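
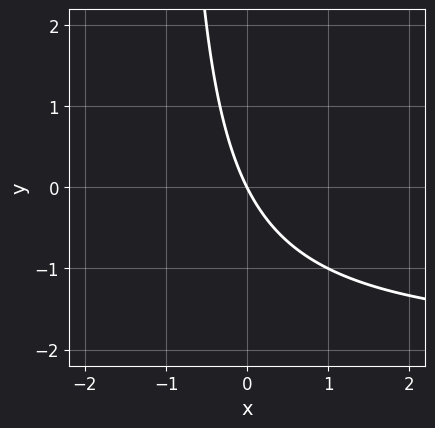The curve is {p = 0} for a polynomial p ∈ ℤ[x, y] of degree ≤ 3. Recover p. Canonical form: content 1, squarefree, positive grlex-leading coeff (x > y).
x*y + 2*x + y

deg p = 2.
Observable constraints: it crosses the x-axis at the gridline x = 0; one y-axis crossing is at y = 0.
Putting this together gives p.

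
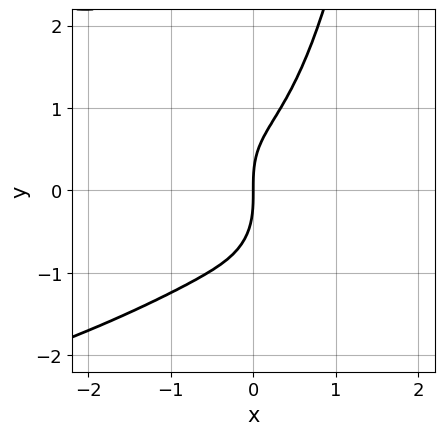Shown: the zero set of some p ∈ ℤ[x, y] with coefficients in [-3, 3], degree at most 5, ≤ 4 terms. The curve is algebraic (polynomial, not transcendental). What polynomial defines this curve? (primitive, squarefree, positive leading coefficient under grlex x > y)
2*x^2*y^2 + 3*x^3 - y^3 + 2*x

deg p = 4.
Observable constraints: it crosses the y-axis at the gridline y = 0; it meets the x-axis at x = 0 (among the integer gridlines).
The integer polynomial consistent with all of this is the stated p.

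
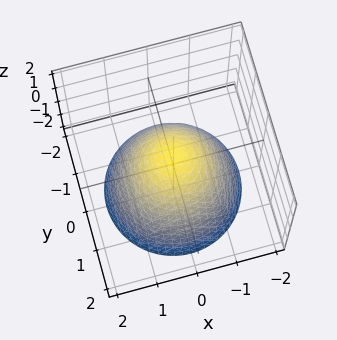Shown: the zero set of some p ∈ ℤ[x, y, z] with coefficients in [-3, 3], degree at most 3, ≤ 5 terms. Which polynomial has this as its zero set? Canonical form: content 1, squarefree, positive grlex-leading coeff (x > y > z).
3*x^2 + 3*y^2 + 3*z - 2

(a) deg p = 2.
(b) Symmetries: the surface is invariant under rotation about z: p = q(x² + y², z).
(c) From the visible intercepts: a circular section at z = 0 has radius between 0 and 1.
(d) The integer polynomial consistent with all of this is the stated p.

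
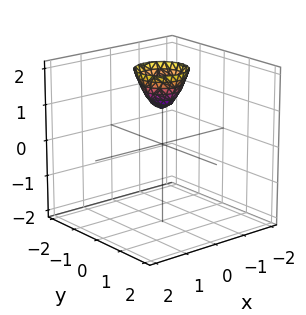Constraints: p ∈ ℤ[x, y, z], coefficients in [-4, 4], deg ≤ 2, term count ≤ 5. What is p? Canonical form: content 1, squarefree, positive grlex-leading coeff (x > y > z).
2*x^2 + 2*y^2 - z + 1

1. deg p = 2. The shape is more complex than any degree-1 surface.
2. Symmetries: rotational symmetry about the z-axis ⇒ p depends on x, y only through x² + y².
3. Observable constraints: it meets the z-axis at z = 1 (among the integer gridlines); a circular section at z = 2 has radius between 0 and 1; the surface avoids every integer x-axis point in the box.
4. Solving for integer coefficients yields p as stated.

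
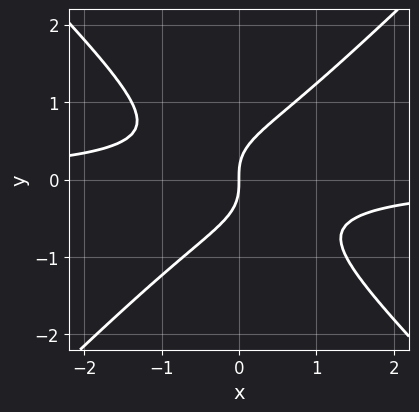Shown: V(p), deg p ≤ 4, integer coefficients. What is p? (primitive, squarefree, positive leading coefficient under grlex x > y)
3*x^2*y - 3*y^3 + 2*x

(a) deg p = 3.
(b) Observable constraints: it meets the x-axis at x = 0 (among the integer gridlines); it crosses the y-axis at the gridline y = 0.
(c) Putting this together gives p.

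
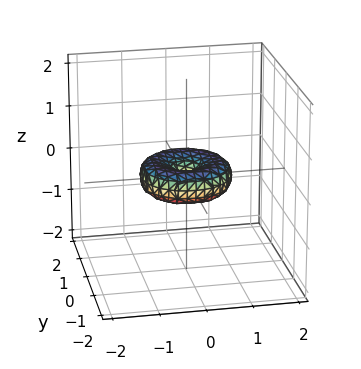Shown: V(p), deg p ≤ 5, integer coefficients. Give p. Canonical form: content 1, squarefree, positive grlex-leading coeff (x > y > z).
x^4 + 2*x^2*y^2 + y^4 - x^2 - y^2 + 2*z^2

1. The degree is 4 — no degree-3 surface has this shape.
2. Symmetries: rotational symmetry about the z-axis ⇒ p depends on x, y only through x² + y².
3. Checking where it meets the axes: among the integer gridlines, it crosses the x-axis at x ∈ {-1, 0, 1}; a circular section at z = 0 has radius exactly 1.
4. These observations pin down the coefficients. Check: (0, -1, 0) on the y-axis lies on the surface, and p(0, -1, 0) = 0. ✓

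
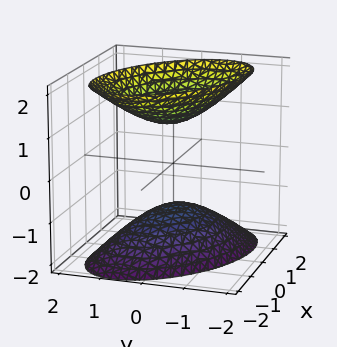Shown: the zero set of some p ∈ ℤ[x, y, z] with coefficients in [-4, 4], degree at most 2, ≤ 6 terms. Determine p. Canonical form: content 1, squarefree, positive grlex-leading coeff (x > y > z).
I count 2 distinct pieces. They look like related sheets of one shape, so recover p as a whole.
Degree: a generic line meets the surface in up to 2 points, so deg p = 2.
Against the integer gridlines: no x-intercept at any integer in the box; the z-axis gridline crossings are at z ∈ {-1, 1}; it misses every integer gridline on the y-axis.
These observations pin down the coefficients.

2*x^2 + 2*x*y + 3*y^2 - 2*z^2 + 2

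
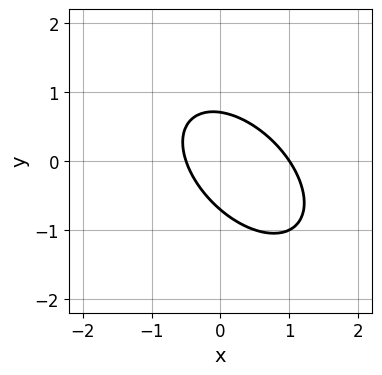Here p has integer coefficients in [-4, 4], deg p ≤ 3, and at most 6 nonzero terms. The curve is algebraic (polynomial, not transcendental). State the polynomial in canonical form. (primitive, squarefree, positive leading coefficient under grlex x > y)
First, degree: no degree-1 curve has this shape, so deg p = 2.
Then, observable constraints: one x-axis crossing is at x = 1.
Finally, fitting integer coefficients to these (and the overall shape) gives p.

2*x^2 + 2*x*y + 2*y^2 - x - 1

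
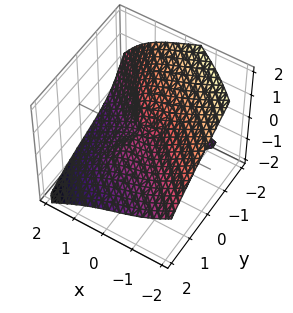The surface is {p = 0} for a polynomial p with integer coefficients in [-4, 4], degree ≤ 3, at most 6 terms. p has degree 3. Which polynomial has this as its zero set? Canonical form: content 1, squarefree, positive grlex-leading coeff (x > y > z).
First, degree: no degree-2 surface has this shape, so deg p = 3.
Then, against the integer gridlines: it meets the x-axis at x = 0 (among the integer gridlines); one z-axis crossing is at z = 0; one y-axis crossing is at y = 0.
Finally, solving for integer coefficients yields p as stated.

x^3 - 3*x*y*z + y^3 + 3*z^3 + 2*y*z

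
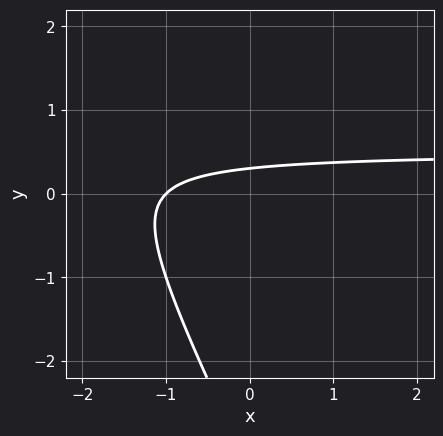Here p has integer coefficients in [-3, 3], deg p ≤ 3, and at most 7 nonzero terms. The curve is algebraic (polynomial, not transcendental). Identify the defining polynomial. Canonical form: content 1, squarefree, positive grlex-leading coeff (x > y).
2*x*y + y^2 - x + 3*y - 1

1. Degree: no degree-1 curve has this shape, so deg p = 2.
2. From the visible intercepts: one x-axis crossing is at x = -1.
3. Matching integer coefficients to the picture gives p.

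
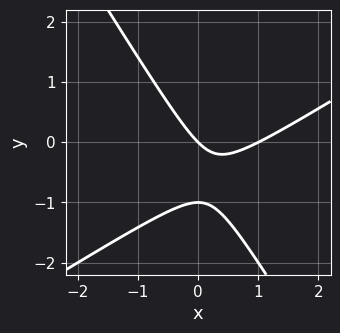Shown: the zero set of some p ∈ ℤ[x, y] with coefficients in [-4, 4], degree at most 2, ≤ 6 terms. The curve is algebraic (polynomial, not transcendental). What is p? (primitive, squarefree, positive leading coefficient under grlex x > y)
x^2 - x*y - y^2 - x - y

1. deg p = 2. The shape is more complex than any degree-1 curve.
2. Observable constraints: among the integer gridlines, it crosses the y-axis at y ∈ {-1, 0}; among the integer gridlines, it crosses the x-axis at x ∈ {0, 1}.
3. Putting this together gives p.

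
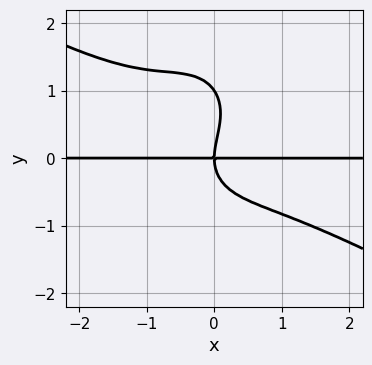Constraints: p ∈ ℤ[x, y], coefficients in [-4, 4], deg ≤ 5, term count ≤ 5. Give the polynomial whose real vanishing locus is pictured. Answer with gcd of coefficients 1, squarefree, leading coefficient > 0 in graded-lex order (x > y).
2*x^3*y + 3*x^2*y^2 + 2*y^4 - 2*y^3 + 3*x*y

(a) deg p = 4.
(b) Against the integer gridlines: the y-axis gridline crossings are at y ∈ {0, 1}; every point of the x-axis in the box is on the curve.
(c) These observations pin down the coefficients.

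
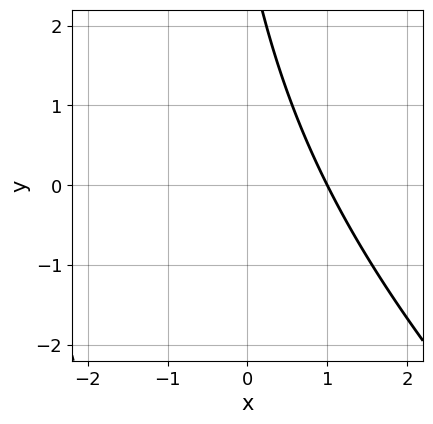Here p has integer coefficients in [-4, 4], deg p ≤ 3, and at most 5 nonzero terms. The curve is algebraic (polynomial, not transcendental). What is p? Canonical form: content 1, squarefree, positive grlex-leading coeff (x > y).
The degree is 2 — a generic line meets the curve in up to 2 points.
Reading off the gridlines: it misses every integer gridline on the y-axis; it crosses the x-axis at the gridline x = 1.
Assembling these constraints gives the stated polynomial.

x^2 + x*y + 2*x + y - 3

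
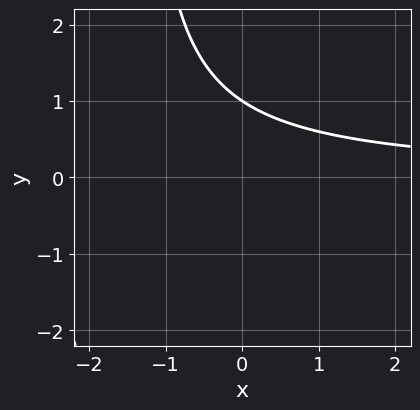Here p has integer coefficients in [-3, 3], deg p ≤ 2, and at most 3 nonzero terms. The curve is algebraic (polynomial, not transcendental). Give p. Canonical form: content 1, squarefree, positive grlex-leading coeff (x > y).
2*x*y + 3*y - 3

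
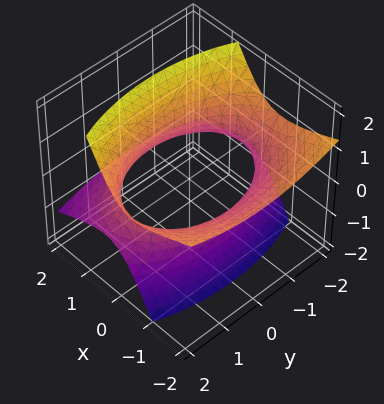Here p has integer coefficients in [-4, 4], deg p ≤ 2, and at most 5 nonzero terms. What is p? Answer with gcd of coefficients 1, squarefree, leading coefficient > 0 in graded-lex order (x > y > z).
(a) The degree is 2 — a generic line meets the surface in up to 2 points.
(b) Against the integer gridlines: it misses every integer gridline on the z-axis.
(c) Together with the visible shape, these determine p as stated.

2*x^2 + 3*x*z + y^2 - 2*z^2 - 3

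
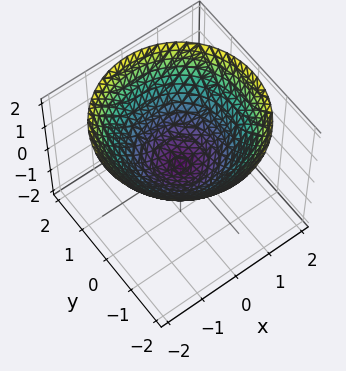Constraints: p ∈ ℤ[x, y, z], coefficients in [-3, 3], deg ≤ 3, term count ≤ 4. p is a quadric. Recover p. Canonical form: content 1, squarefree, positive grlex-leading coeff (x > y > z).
x^2 + y^2 - 2*z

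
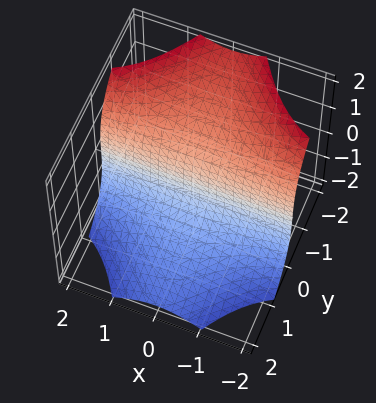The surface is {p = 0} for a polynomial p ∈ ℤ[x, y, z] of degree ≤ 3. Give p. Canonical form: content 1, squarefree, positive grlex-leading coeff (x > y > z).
2*x^2*y + z^3 + 3*y

First, deg p = 3. A generic line meets the surface in up to 3 points.
Then, checking where it meets the axes: one y-axis crossing is at y = 0; every point of the x-axis in the box is on the surface; it meets the z-axis at z = 0 (among the integer gridlines).
Finally, matching integer coefficients to the picture gives p.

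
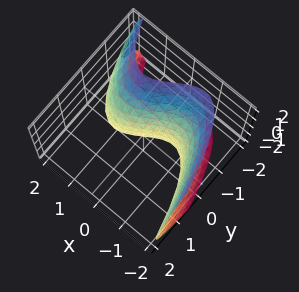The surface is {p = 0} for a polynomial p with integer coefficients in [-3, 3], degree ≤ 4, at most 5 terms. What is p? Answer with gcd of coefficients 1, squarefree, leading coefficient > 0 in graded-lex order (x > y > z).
x^3 + z^2 - 2*x + 3*y

(a) The degree is 3 — the shape is more complex than any degree-2 surface.
(b) From the visible intercepts: it crosses the y-axis at the gridline y = 0; it crosses the z-axis at the gridline z = 0; it crosses the x-axis at the gridline x = 0.
(c) Putting this together gives p.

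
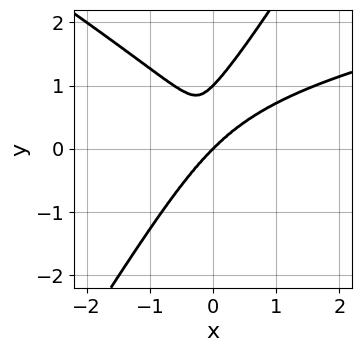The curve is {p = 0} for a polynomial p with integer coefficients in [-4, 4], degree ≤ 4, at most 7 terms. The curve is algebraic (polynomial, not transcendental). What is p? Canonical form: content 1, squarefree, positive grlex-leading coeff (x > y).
x^2*y^2 + x*y^3 - y^4 - x^3 + y^3

Degree: a generic line meets the curve in up to 4 points, so deg p = 4.
Against the integer gridlines: among the integer gridlines, it crosses the y-axis at y ∈ {0, 1}; one x-axis crossing is at x = 0.
Putting this together gives p.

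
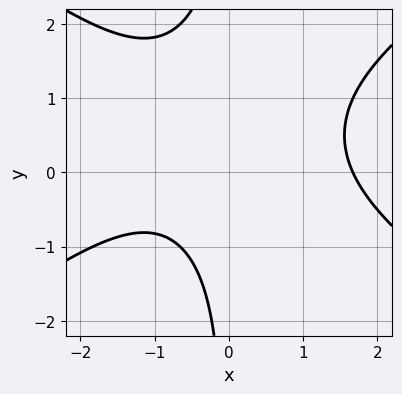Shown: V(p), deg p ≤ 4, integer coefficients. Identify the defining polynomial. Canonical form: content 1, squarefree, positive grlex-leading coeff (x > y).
x^3 - 2*x*y^2 + 2*x*y - x - 3

The degree is 3 — the shape is more complex than any degree-2 curve.
Against the integer gridlines: no y-intercept at any integer in the box.
Putting this together gives p.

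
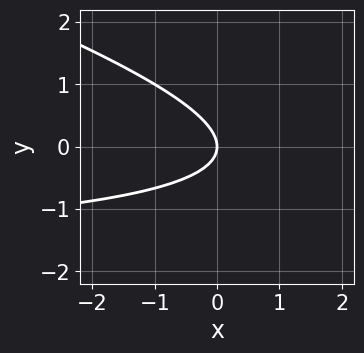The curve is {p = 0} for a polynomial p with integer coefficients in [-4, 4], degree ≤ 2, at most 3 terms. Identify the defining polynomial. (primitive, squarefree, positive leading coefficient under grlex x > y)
(a) The degree is 2 — no degree-1 curve has this shape.
(b) Against the integer gridlines: it meets the x-axis at x = 0 (among the integer gridlines); it meets the y-axis at y = 0 (among the integer gridlines).
(c) The integer polynomial consistent with all of this is the stated p.

x*y + 3*y^2 + 2*x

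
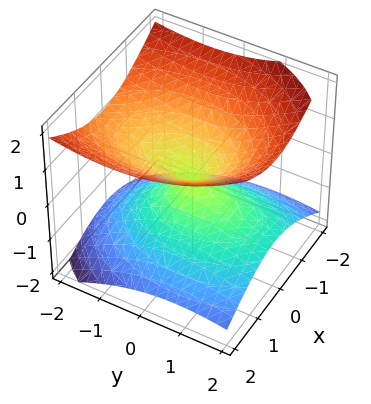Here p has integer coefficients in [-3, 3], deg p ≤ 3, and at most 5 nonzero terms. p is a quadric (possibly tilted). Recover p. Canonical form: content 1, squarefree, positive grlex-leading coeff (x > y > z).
The picture has 2 separate pieces. Treating them together as one polynomial.
The degree is 2 — the shape is more complex than any degree-1 surface.
Observable constraints: one z-axis crossing is at z = 0; it meets the y-axis at y = 0 (among the integer gridlines).
Together with the visible shape, these determine p as stated.

2*x^2 + y^2 + y*z - 3*z^2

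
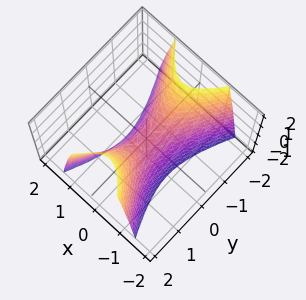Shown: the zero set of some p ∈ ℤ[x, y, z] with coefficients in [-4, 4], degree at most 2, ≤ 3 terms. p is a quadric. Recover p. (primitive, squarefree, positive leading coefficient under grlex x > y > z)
First, deg p = 2. A hyperbolic paraboloid; a quadric.
Next, symmetries: mirror symmetry y ↦ −y ⇒ only even powers of y; it's symmetric under x → −x, forcing even powers of x.
Next, reading off the gridlines: one z-axis crossing is at z = 0; it crosses the x-axis at the gridline x = 0; it crosses the y-axis at the gridline y = 0.
Finally, the integer polynomial consistent with all of this is the stated p.

3*x^2 - y^2 + z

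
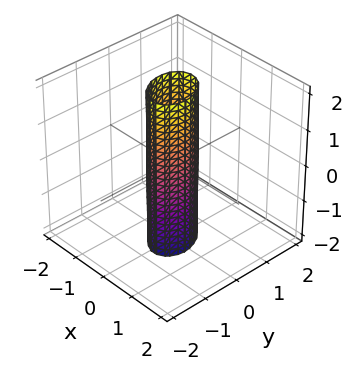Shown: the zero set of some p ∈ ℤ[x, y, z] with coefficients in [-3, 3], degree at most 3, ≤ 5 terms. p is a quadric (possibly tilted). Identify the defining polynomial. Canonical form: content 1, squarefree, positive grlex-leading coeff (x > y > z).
Degree: a generic line meets the surface in up to 2 points, so deg p = 2.
From the axis intercepts and sections: the surface avoids every integer z-axis point in the box.
Assembling these constraints gives the stated polynomial.

3*x^2 + x*y + 2*y^2 - 1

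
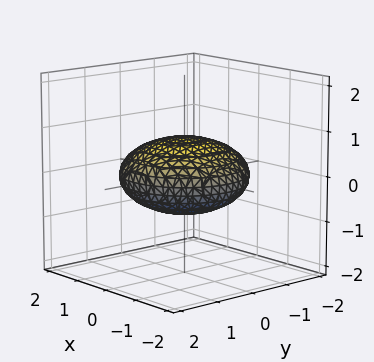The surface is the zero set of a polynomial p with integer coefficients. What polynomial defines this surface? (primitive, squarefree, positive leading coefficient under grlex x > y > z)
Degree: a generic line meets the surface in up to 2 points, so deg p = 2.
Symmetries: the z-axis is an axis of rotation, so x and y enter only as x² + y².
From the visible intercepts: a circular section at z = 0 has radius between 1 and 2.
Putting this together gives p.

x^2 + y^2 + 3*z^2 - 2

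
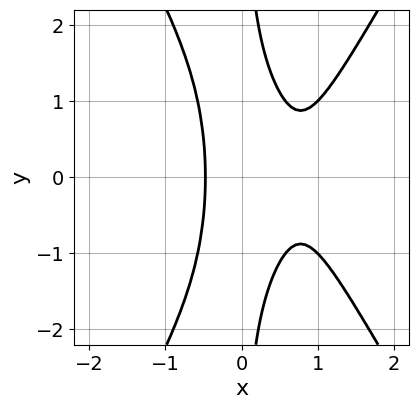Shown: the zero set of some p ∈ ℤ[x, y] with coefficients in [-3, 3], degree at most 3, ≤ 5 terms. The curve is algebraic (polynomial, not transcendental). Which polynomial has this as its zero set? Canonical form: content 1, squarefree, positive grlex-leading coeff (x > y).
3*x^3 - x*y^2 - 3*x^2 + 1

deg p = 3. The shape is more complex than any degree-2 curve.
Symmetries: the y ↦ −y reflection is a symmetry, so y appears only in even powers.
Observable constraints: the curve avoids every integer y-axis point in the box.
Matching integer coefficients to the picture gives p.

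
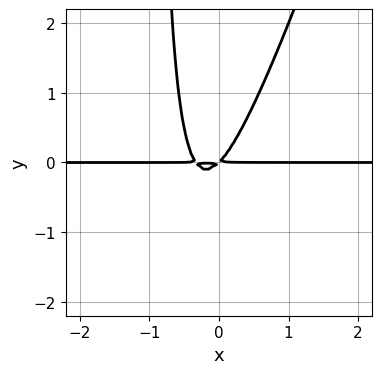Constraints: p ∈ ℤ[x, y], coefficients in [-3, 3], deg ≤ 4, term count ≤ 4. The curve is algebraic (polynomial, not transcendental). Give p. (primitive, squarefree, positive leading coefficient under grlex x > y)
1. deg p = 3.
2. Against the integer gridlines: every point of the x-axis in the box is on the curve.
3. Assembling these constraints gives the stated polynomial.

3*x^2*y - x*y^2 + x*y - y^2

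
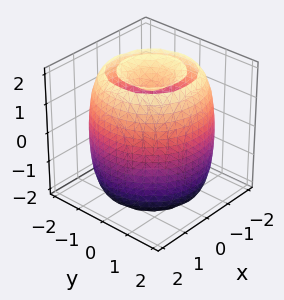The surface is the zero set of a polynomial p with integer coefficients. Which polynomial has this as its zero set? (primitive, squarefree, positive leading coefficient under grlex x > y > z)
x^4 + 2*x^2*y^2 + y^4 - 3*x^2 - 3*y^2 + z^2 - 2

First, I count 2 distinct pieces. They look like related sheets of one shape, so recover p as a whole.
Then, deg p = 4. A generic line meets the surface in up to 4 points.
Next, symmetries: rotational symmetry about the z-axis ⇒ p depends on x, y only through x² + y².
Next, checking where it meets the axes: a circular section at z = 0 has radius between 1 and 2.
Finally, together with the visible shape, these determine p as stated.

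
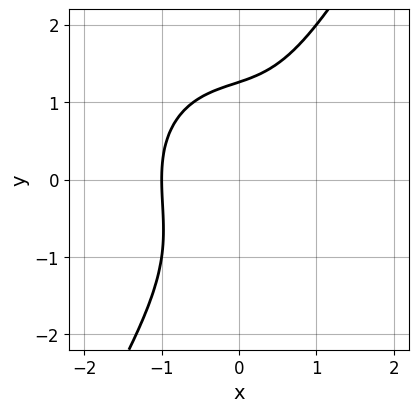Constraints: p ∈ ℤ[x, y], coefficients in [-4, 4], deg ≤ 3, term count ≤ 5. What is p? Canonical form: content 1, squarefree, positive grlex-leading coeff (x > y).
1. deg p = 3. No degree-2 curve has this shape.
2. From the visible intercepts: it crosses the x-axis at the gridline x = -1.
3. Assembling these constraints gives the stated polynomial.

2*x^3 + x*y^2 - y^3 + 2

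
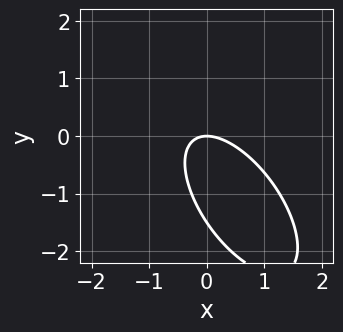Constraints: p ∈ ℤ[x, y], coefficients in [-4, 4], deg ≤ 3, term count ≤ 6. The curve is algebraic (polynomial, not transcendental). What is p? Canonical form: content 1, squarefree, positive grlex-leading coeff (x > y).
First, the degree is 2 — no degree-1 curve has this shape.
Then, from the visible intercepts: it meets the y-axis at y = 0 (among the integer gridlines); it crosses the x-axis at the gridline x = 0.
Finally, solving for integer coefficients yields p as stated.

3*x^2 + 3*x*y + 2*y^2 + 3*y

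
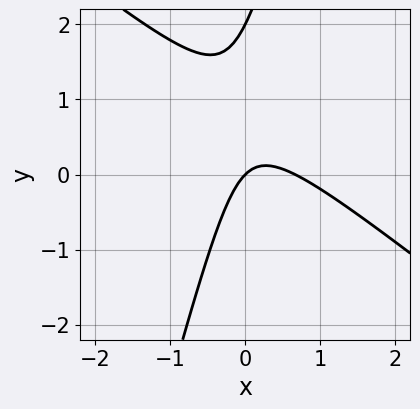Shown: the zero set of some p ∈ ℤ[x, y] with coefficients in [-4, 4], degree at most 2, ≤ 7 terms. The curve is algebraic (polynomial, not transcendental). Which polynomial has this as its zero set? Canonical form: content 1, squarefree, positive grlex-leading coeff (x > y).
3*x^2 + 3*x*y - y^2 - 2*x + 2*y

1. deg p = 2. No degree-1 curve has this shape.
2. From the visible intercepts: it crosses the x-axis at the gridline x = 0; among the integer gridlines, it crosses the y-axis at y ∈ {0, 2}.
3. These observations pin down the coefficients.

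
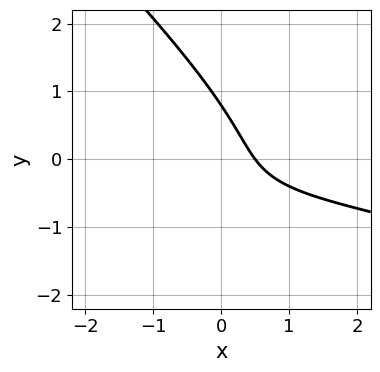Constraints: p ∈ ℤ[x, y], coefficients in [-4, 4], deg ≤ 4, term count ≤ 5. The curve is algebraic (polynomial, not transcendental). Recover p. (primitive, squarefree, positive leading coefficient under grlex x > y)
2*x*y^2 + 2*y^3 + 3*x*y + 2*x - 1

1. deg p = 3. The shape is more complex than any degree-2 curve.
2. Putting this together gives p.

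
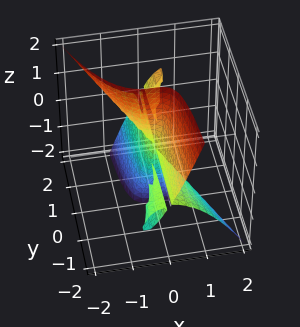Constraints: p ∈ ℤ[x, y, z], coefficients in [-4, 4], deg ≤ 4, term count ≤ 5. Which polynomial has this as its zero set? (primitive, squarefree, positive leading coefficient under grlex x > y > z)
3*x^3 - 2*x*y*z + y*z^2

First, there are 3 components. They look like related sheets of one shape, so recover p as a whole.
Next, the degree is 3 — the shape is more complex than any degree-2 surface.
Next, against the integer gridlines: one x-axis crossing is at x = 0; every point of the y-axis in the box is on the surface; every point of the z-axis in the box is on the surface.
Finally, the integer polynomial consistent with all of this is the stated p.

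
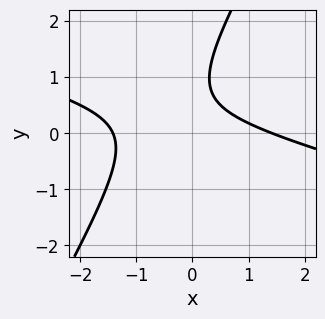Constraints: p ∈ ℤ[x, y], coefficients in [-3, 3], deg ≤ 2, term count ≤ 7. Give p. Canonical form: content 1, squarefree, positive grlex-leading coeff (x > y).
x^2 + 3*x*y - 2*y^2 + 3*y - 2

(a) Degree: no degree-1 curve has this shape, so deg p = 2.
(b) Against the integer gridlines: the curve avoids every integer y-axis point in the box.
(c) The integer polynomial consistent with all of this is the stated p.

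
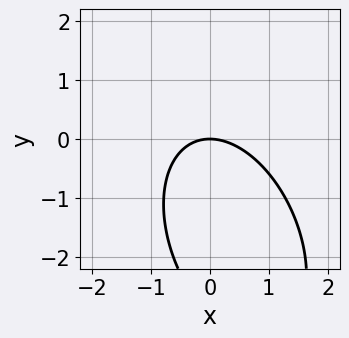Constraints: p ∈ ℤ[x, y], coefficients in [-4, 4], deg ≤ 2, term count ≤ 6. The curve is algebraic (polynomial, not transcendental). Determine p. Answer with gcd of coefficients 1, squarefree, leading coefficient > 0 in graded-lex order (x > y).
2*x^2 + x*y + y^2 + 3*y

1. deg p = 2.
2. Checking where it meets the axes: one y-axis crossing is at y = 0; it crosses the x-axis at the gridline x = 0.
3. Solving for integer coefficients yields p as stated.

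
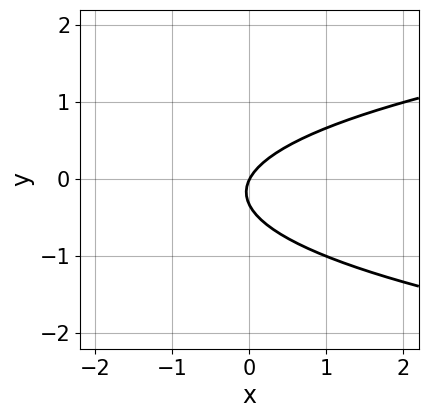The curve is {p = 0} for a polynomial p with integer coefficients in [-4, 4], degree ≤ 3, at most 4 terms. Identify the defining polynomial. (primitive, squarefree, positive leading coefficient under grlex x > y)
Degree: the shape is more complex than any degree-1 curve, so deg p = 2.
Against the integer gridlines: it meets the x-axis at x = 0 (among the integer gridlines); it crosses the y-axis at the gridline y = 0.
Assembling these constraints gives the stated polynomial.

3*y^2 - 2*x + y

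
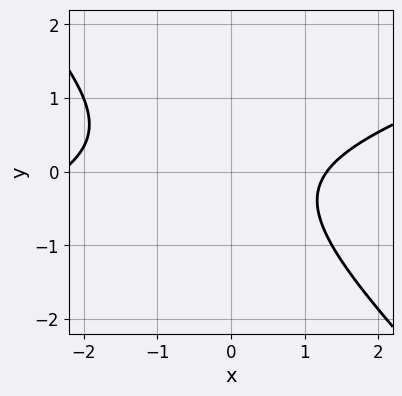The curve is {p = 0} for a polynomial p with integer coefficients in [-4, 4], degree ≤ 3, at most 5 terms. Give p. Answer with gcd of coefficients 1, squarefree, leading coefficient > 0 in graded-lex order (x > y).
x^2 - 2*x*y - 3*y^2 + x - 3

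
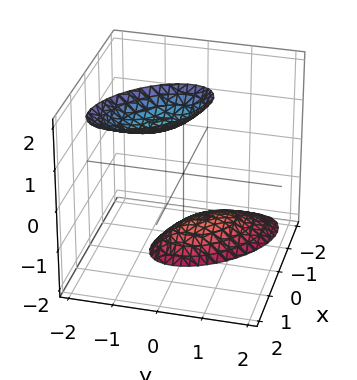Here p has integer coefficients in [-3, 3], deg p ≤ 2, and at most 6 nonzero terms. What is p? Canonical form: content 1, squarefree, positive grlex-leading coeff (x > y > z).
3*x^2 + 3*x*y - 2*x*z + 3*y^2 - z^2 + 3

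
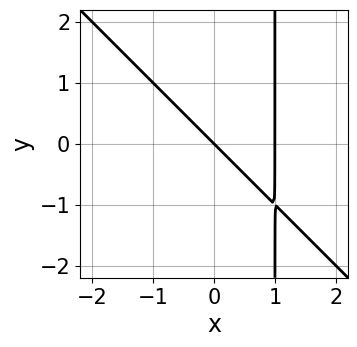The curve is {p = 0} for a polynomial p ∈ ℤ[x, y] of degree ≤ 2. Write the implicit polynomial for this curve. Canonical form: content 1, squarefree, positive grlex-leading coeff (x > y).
x^2 + x*y - x - y

1. The degree is 2 — no degree-1 curve has this shape.
2. Against the integer gridlines: it crosses the y-axis at the gridline y = 0; among the integer gridlines, it crosses the x-axis at x ∈ {0, 1}.
3. Putting this together gives p.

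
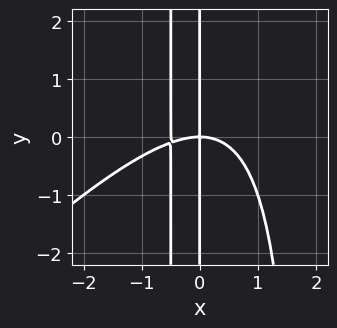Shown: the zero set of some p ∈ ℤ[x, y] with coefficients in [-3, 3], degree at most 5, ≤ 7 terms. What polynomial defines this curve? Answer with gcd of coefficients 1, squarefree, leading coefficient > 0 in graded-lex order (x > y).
2*x^4 - 2*x^3*y + x^3 + 3*x^2*y + 2*x*y

deg p = 4. A generic line meets the curve in up to 4 points.
Observable constraints: every point of the y-axis in the box is on the curve; one x-axis crossing is at x = 0.
Fitting integer coefficients to these (and the overall shape) gives p.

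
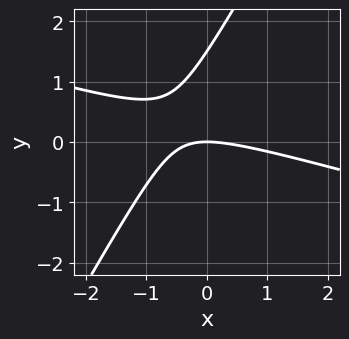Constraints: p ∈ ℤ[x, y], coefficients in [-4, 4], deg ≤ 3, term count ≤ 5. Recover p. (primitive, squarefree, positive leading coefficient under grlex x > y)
x^2 + 3*x*y - 2*y^2 + 3*y

First, the degree is 2 — no degree-1 curve has this shape.
Then, checking where it meets the axes: one x-axis crossing is at x = 0; one y-axis crossing is at y = 0.
Finally, matching integer coefficients to the picture gives p.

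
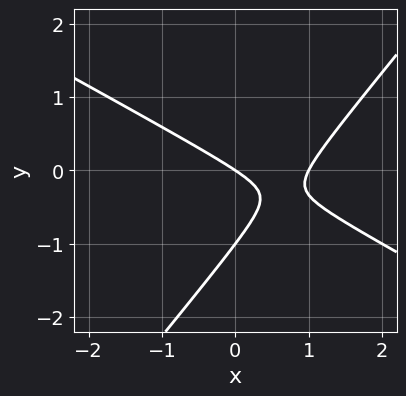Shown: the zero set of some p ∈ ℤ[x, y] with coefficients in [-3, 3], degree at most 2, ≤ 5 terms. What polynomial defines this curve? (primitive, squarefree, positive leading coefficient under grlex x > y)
2*x^2 + 2*x*y - 3*y^2 - 2*x - 3*y

First, degree: the shape is more complex than any degree-1 curve, so deg p = 2.
Then, from the visible intercepts: the x-axis gridline crossings are at x ∈ {0, 1}; the y-axis gridline crossings are at y ∈ {-1, 0}.
Finally, fitting integer coefficients to these (and the overall shape) gives p.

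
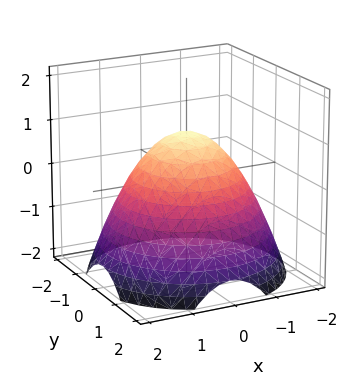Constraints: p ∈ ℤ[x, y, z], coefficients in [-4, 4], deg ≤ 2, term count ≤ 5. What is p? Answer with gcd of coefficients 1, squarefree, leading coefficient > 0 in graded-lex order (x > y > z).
First, deg p = 2.
Then, symmetries: every cross-section ⟂ z is a circle, so x, y appear only via x² + y².
Then, checking where it meets the axes: one z-axis crossing is at z = 1; a circular section at z = -1 has radius between 1 and 2.
Finally, putting this together gives p.

2*x^2 + 2*y^2 + 3*z - 3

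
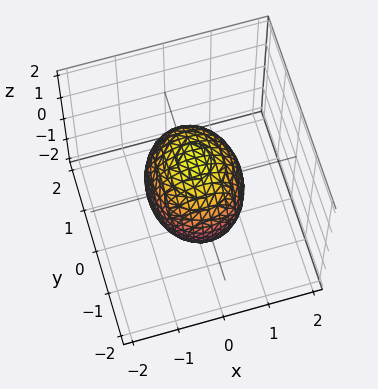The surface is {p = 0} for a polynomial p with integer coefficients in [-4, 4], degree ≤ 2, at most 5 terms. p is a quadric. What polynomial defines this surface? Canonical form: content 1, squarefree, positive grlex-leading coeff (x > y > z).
First, degree: a closed, bounded, convex surface; a quadric, so deg p = 2.
Next, symmetries: it's symmetric under y → −y, forcing even powers of y; mirror symmetry x ↦ −x ⇒ only even powers of x; the z ↦ −z reflection is a symmetry, so z appears only in even powers.
Then, from the axis intercepts and sections: the x-axis gridline crossings are at x ∈ {-1, 1}.
Finally, assembling these constraints gives the stated polynomial.

3*x^2 + 2*y^2 + 2*z^2 - 3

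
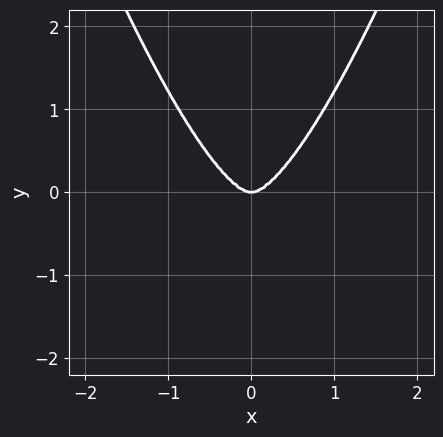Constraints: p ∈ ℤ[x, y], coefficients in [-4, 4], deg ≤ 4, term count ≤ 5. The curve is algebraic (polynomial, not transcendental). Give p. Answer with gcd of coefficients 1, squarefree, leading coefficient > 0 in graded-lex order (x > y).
(a) Degree: no degree-3 curve has this shape, so deg p = 4.
(b) Symmetries: the x ↦ −x reflection is a symmetry, so x appears only in even powers.
(c) Observable constraints: it crosses the x-axis at the gridline x = 0; one y-axis crossing is at y = 0.
(d) Fitting integer coefficients to these (and the overall shape) gives p.

3*x^4 - x^2*y - y^3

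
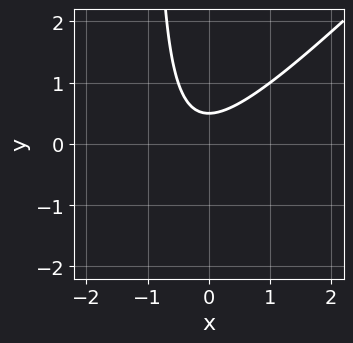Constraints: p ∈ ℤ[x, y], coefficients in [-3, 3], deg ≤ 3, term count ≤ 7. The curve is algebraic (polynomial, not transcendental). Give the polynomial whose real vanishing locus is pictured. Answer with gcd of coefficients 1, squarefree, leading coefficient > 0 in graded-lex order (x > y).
The degree is 2 — no degree-1 curve has this shape.
Checking where it meets the axes: it misses every integer gridline on the x-axis.
Matching integer coefficients to the picture gives p.

2*x^2 - 2*x*y + x - 2*y + 1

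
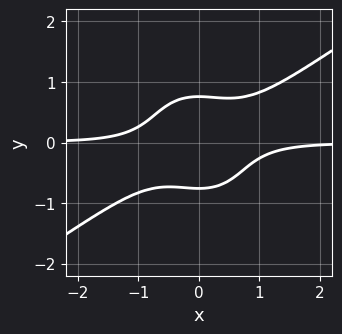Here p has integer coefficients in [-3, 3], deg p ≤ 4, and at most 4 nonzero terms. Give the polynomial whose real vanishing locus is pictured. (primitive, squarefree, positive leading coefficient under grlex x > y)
The degree is 4 — the shape is more complex than any degree-3 curve.
Checking where it meets the axes: the curve avoids every integer x-axis point in the box.
The integer polynomial consistent with all of this is the stated p.

3*x^3*y - 3*x^2*y^2 - 3*y^4 + 1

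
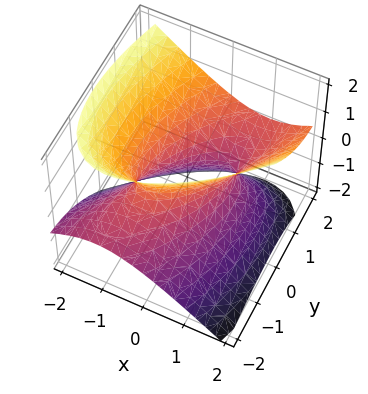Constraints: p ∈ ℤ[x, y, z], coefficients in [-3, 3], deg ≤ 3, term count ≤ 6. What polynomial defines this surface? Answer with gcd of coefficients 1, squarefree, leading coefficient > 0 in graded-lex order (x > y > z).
2*x^2 - 2*x*y + y^2 - 2*y*z - 2*z^2 - 1

deg p = 2. The shape is more complex than any degree-1 surface.
From the visible intercepts: the y-axis gridline crossings are at y ∈ {-1, 1}; it misses every integer gridline on the z-axis.
These observations pin down the coefficients.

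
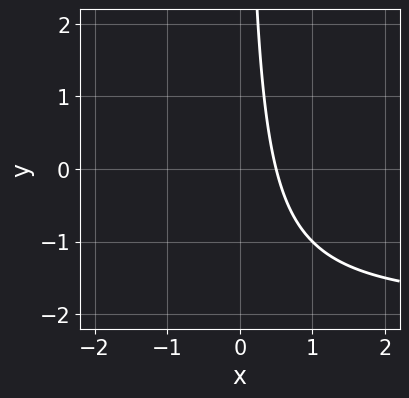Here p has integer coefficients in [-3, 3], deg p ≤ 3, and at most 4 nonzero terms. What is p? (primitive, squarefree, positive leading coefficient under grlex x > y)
x*y + 2*x - 1

(a) Degree: a generic line meets the curve in up to 2 points, so deg p = 2.
(b) Checking where it meets the axes: it misses every integer gridline on the y-axis.
(c) These observations pin down the coefficients.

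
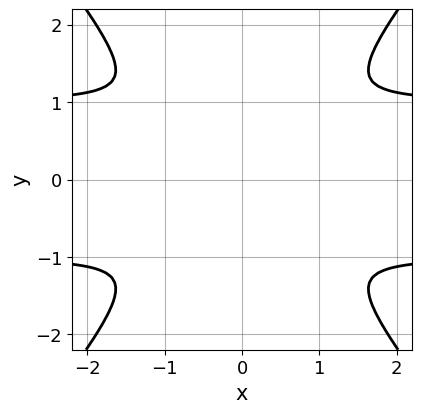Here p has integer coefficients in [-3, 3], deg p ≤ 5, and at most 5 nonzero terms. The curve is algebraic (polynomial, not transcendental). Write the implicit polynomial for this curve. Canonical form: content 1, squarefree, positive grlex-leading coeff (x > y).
3*x^2*y^2 - 2*y^4 - 3*x^2

1. Degree: the shape is more complex than any degree-3 curve, so deg p = 4.
2. Symmetries: mirror symmetry x ↦ −x ⇒ only even powers of x; it's symmetric under y → −y, forcing even powers of y.
3. The integer polynomial consistent with all of this is the stated p.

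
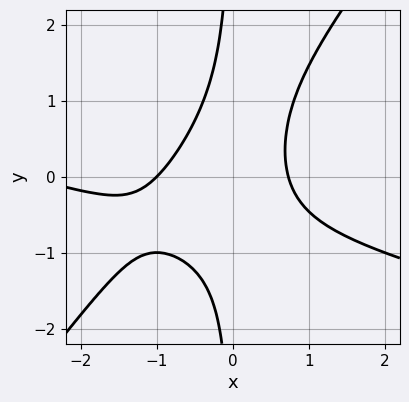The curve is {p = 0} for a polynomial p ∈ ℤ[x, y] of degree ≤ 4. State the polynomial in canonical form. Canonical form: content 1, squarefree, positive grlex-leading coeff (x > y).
x^3 + 3*x^2*y - 3*x*y^2 + 3*x^2 - 2

(a) deg p = 3.
(b) Observable constraints: the curve avoids every integer y-axis point in the box; one x-axis crossing is at x = -1.
(c) Putting this together gives p.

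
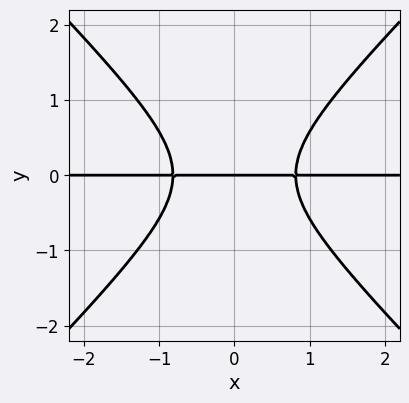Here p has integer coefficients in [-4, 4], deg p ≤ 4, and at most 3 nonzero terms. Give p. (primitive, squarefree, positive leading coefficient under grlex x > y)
1. deg p = 3.
2. Symmetries: it's symmetric under x → −x, forcing even powers of x.
3. From the axis intercepts and sections: every point of the x-axis in the box is on the curve; it crosses the y-axis at the gridline y = 0.
4. Assembling these constraints gives the stated polynomial.

3*x^2*y - 3*y^3 - 2*y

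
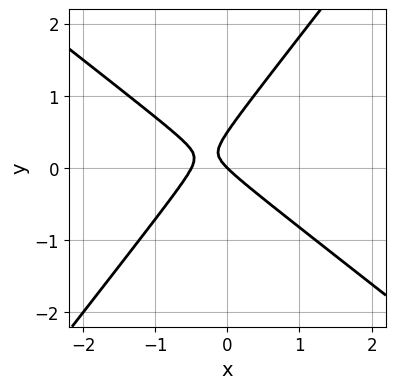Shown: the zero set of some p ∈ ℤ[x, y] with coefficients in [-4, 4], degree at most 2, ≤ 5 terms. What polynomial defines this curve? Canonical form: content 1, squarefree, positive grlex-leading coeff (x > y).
2*x^2 + x*y - 2*y^2 + x + y

(a) deg p = 2. The shape is more complex than any degree-1 curve.
(b) Against the integer gridlines: it crosses the y-axis at the gridline y = 0; it meets the x-axis at x = 0 (among the integer gridlines).
(c) Matching integer coefficients to the picture gives p.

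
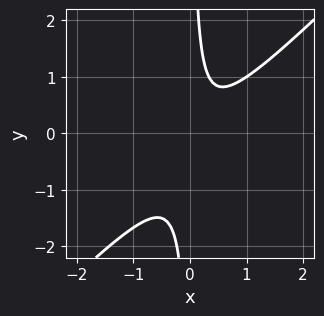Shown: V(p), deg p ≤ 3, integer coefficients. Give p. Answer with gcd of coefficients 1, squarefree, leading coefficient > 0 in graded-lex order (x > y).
3*x^2 - 3*x*y - x + 1

The degree is 2 — no degree-1 curve has this shape.
From the axis intercepts and sections: no x-intercept at any integer in the box; the curve avoids every integer y-axis point in the box.
Solving for integer coefficients yields p as stated.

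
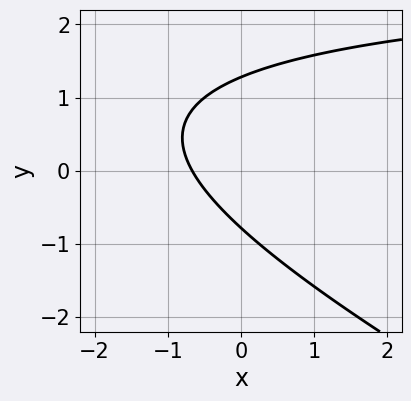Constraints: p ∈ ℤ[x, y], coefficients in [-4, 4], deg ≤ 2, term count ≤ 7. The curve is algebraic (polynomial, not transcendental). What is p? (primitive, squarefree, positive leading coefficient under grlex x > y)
First, the degree is 2 — the shape is more complex than any degree-1 curve.
Finally, solving for integer coefficients yields p as stated.

x*y + 2*y^2 - 3*x - y - 2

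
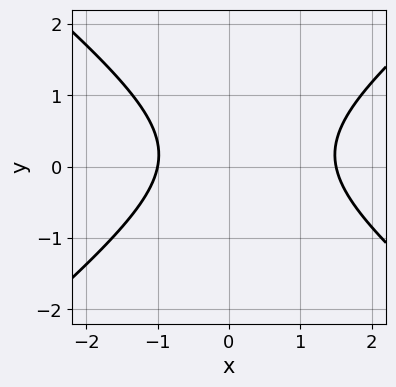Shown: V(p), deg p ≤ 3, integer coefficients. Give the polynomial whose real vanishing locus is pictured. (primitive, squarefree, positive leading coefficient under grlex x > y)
2*x^2 - 3*y^2 - x + y - 3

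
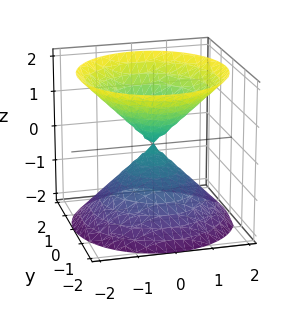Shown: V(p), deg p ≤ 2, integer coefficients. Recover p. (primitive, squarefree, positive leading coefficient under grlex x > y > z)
x^2 + y^2 - z^2

First, there are 2 components. They look like related sheets of one shape, so recover p as a whole.
Next, deg p = 2. Two nappes meeting at a single point; a quadric.
Next, symmetries: the z ↦ −z reflection is a symmetry, so z appears only in even powers; rotational symmetry about the z-axis ⇒ p depends on x, y only through x² + y².
Then, checking where it meets the axes: it crosses the y-axis at the gridline y = 0; one z-axis crossing is at z = 0.
Finally, these observations pin down the coefficients.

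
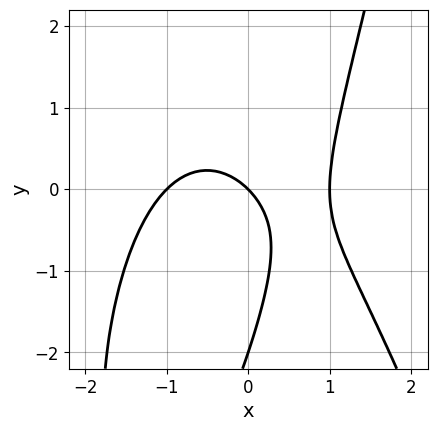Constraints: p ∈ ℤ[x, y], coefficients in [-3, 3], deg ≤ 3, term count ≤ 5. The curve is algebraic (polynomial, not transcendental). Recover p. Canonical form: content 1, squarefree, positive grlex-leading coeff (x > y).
2*x^3 + 2*x*y - y^2 - 2*x - 2*y

(a) deg p = 3.
(b) From the visible intercepts: among the integer gridlines, it crosses the y-axis at y ∈ {-2, 0}; among the integer gridlines, it crosses the x-axis at x ∈ {-1, 0, 1}.
(c) The integer polynomial consistent with all of this is the stated p.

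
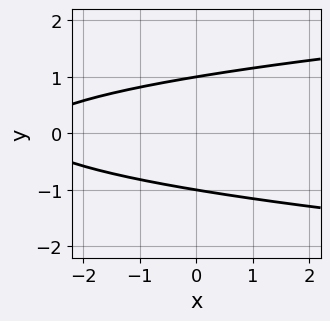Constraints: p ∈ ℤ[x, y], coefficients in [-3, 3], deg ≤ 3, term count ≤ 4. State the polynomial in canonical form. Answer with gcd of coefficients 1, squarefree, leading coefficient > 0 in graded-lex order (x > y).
3*y^2 - x - 3

1. Degree: the shape is more complex than any degree-1 curve, so deg p = 2.
2. Symmetries: it's symmetric under y → −y, forcing even powers of y.
3. Reading off the gridlines: among the integer gridlines, it crosses the y-axis at y ∈ {-1, 1}; the curve avoids every integer x-axis point in the box.
4. Together with the visible shape, these determine p as stated.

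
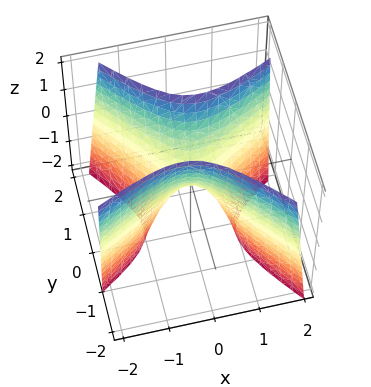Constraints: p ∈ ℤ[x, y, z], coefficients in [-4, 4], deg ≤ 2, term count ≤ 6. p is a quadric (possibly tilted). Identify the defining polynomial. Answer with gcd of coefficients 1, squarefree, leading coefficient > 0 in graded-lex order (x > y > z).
2*x^2 - 2*x*y - 3*y^2 + z

1. Degree: the shape is more complex than any degree-1 surface, so deg p = 2.
2. Observable constraints: it meets the z-axis at z = 0 (among the integer gridlines); it crosses the x-axis at the gridline x = 0; it crosses the y-axis at the gridline y = 0.
3. These observations pin down the coefficients.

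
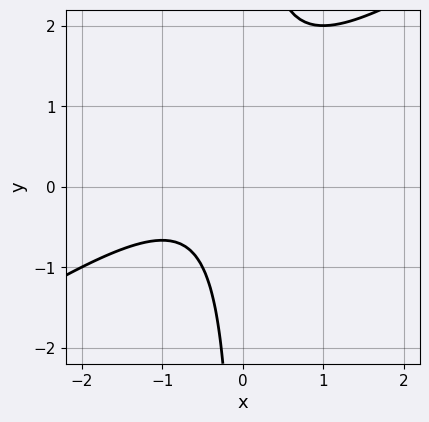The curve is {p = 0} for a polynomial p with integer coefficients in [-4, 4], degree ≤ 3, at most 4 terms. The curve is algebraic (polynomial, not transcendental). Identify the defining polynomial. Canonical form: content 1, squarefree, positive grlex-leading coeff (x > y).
The degree is 2 — a generic line meets the curve in up to 2 points.
From the axis intercepts and sections: it misses every integer gridline on the y-axis; the curve avoids every integer x-axis point in the box.
Fitting integer coefficients to these (and the overall shape) gives p.

2*x^2 - 3*x*y + 2*x + 2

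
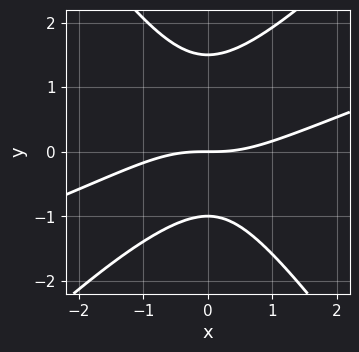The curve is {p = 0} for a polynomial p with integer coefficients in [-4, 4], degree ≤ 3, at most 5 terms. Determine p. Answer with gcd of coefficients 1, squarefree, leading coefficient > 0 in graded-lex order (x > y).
First, the degree is 3 — a generic line meets the curve in up to 3 points.
Then, against the integer gridlines: the y-axis gridline crossings are at y ∈ {-1, 0}; one x-axis crossing is at x = 0.
Finally, matching integer coefficients to the picture gives p.

x^3 - 3*x^2*y + 2*y^3 - y^2 - 3*y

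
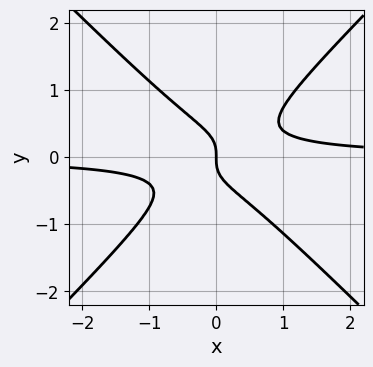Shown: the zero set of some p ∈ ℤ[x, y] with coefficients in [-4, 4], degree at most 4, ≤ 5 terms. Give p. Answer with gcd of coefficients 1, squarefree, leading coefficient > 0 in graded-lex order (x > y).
Degree: a generic line meets the curve in up to 3 points, so deg p = 3.
Reading off the gridlines: it crosses the y-axis at the gridline y = 0; it meets the x-axis at x = 0 (among the integer gridlines).
These observations pin down the coefficients.

3*x^2*y - 3*y^3 - x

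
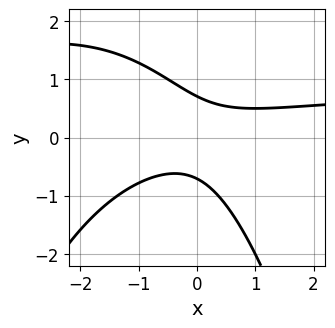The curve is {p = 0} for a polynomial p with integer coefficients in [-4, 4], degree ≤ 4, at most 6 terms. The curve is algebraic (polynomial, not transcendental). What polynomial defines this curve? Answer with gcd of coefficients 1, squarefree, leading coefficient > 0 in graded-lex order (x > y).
Degree: no degree-2 curve has this shape, so deg p = 3.
Checking where it meets the axes: it misses every integer gridline on the x-axis.
Together with the visible shape, these determine p as stated.

x^2*y - x^2 + 2*x*y + 2*y^2 - 1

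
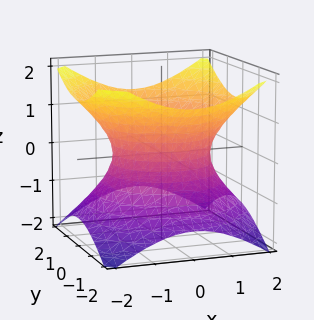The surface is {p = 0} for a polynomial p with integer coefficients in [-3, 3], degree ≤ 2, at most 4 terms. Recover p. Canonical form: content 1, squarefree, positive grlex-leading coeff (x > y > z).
Degree: a generic line meets the surface in up to 2 points, so deg p = 2.
Symmetries: rotational symmetry about the z-axis ⇒ p depends on x, y only through x² + y².
Checking where it meets the axes: a circular section at z = -1 has radius between 1 and 2; no z-intercept at any integer in the box.
Matching integer coefficients to the picture gives p.

2*x^2 + 2*y^2 - 3*z^2 - 3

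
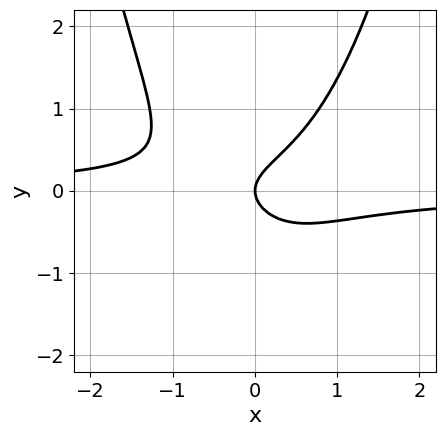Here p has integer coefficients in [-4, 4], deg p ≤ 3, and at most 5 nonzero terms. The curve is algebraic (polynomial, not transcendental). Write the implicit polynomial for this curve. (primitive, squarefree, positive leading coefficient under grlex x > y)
2*x^2*y - 2*y^2 + x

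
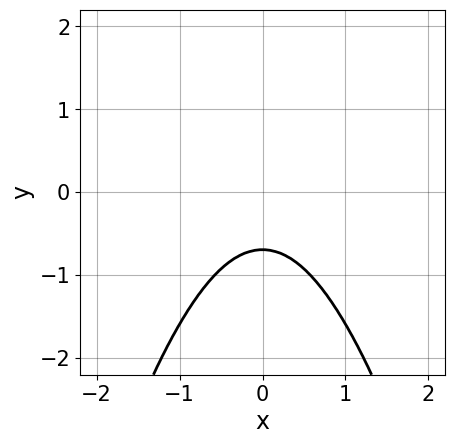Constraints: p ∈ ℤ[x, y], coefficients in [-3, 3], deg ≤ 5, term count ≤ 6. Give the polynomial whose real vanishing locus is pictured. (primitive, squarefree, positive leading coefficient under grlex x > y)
3*x^4 + 2*x^2*y^2 + 3*y^3 + 3*x^2 + 1

First, deg p = 4.
Next, symmetries: mirror symmetry x ↦ −x ⇒ only even powers of x.
Then, from the axis intercepts and sections: it misses every integer gridline on the x-axis.
Finally, fitting integer coefficients to these (and the overall shape) gives p.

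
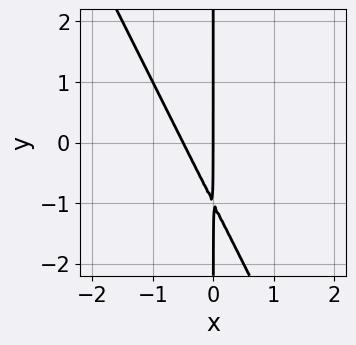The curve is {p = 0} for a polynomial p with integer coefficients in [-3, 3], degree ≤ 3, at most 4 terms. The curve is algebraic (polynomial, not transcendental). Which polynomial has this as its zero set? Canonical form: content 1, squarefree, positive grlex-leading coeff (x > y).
First, degree: the shape is more complex than any degree-1 curve, so deg p = 2.
Then, against the integer gridlines: it crosses the x-axis at the gridline x = 0; the visible y-axis segment lies entirely on the curve.
Finally, putting this together gives p.

2*x^2 + x*y + x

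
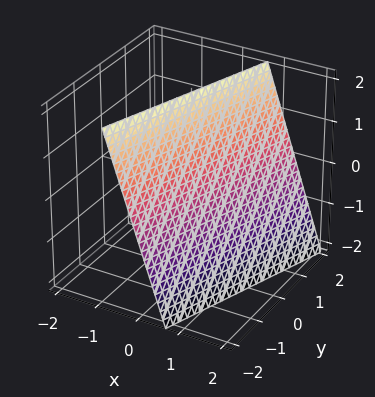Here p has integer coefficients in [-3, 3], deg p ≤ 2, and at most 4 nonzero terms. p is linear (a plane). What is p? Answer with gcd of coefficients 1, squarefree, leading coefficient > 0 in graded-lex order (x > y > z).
3*x - y + z - 2

The degree is 1 — every cross-section is a straight line — this is a plane.
Checking where it meets the axes: one y-axis crossing is at y = -2; it crosses the z-axis at the gridline z = 2.
Matching integer coefficients to the picture gives p.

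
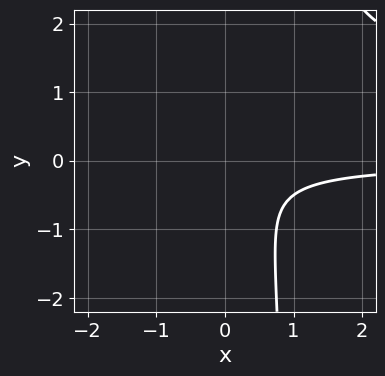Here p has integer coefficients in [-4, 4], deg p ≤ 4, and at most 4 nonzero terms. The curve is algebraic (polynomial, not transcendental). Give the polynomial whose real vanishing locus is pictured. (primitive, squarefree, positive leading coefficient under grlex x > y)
Degree: a generic line meets the curve in up to 3 points, so deg p = 3.
From the axis intercepts and sections: it misses every integer gridline on the x-axis; the curve avoids every integer y-axis point in the box.
The integer polynomial consistent with all of this is the stated p.

2*x*y^2 - 2*x*y - 2*y^2 - 1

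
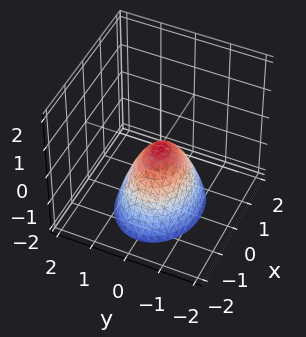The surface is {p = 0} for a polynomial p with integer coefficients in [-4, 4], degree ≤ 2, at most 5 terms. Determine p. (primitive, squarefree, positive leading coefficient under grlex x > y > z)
2*x^2 + 3*y^2 + 2*z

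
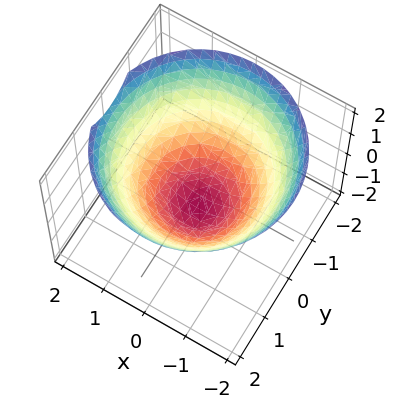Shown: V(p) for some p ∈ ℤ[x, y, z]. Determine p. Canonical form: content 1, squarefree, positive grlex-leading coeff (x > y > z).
Degree: the shape is more complex than any degree-1 surface, so deg p = 2.
Symmetry: the surface is invariant under rotation about z: p = q(x² + y², z).
Checking where it meets the axes: it crosses the z-axis at the gridline z = -1; a circular section at z = 0 has radius between 1 and 2.
Assembling these constraints gives the stated polynomial.

2*x^2 + 2*y^2 - 3*z - 3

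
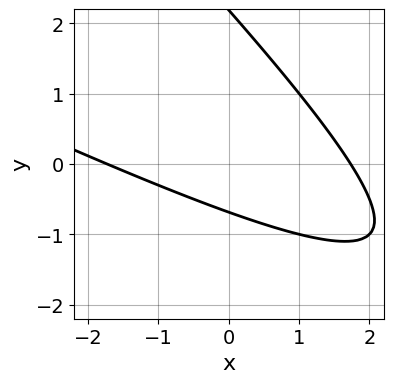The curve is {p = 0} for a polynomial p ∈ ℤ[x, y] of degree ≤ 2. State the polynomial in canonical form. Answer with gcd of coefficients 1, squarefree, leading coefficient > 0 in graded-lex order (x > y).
Degree: a generic line meets the curve in up to 2 points, so deg p = 2.
Matching integer coefficients to the picture gives p.

x^2 + 3*x*y + 2*y^2 - 3*y - 3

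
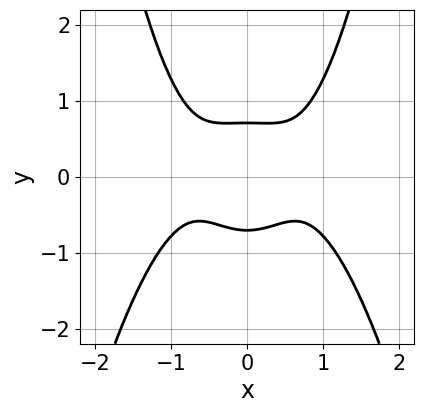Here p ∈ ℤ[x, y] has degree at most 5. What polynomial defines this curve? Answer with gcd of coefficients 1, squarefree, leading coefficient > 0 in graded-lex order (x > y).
2*x^4 + x^2*y - x^2 - 2*y^2 + 1

(a) deg p = 4. The shape is more complex than any degree-3 curve.
(b) Symmetries: it's symmetric under x → −x, forcing even powers of x.
(c) Reading off the gridlines: it misses every integer gridline on the x-axis.
(d) The integer polynomial consistent with all of this is the stated p.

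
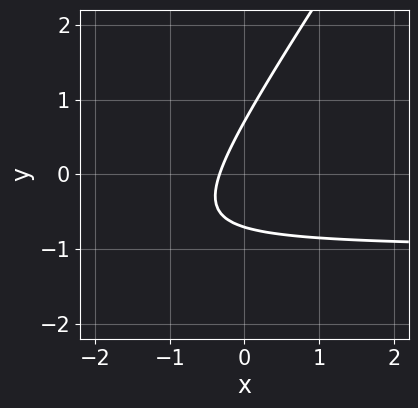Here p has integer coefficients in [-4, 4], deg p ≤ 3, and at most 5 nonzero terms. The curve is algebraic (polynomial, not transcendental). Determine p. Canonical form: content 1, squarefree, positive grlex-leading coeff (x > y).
Degree: the shape is more complex than any degree-1 curve, so deg p = 2.
Solving for integer coefficients yields p as stated.

3*x*y - 2*y^2 + 3*x + 1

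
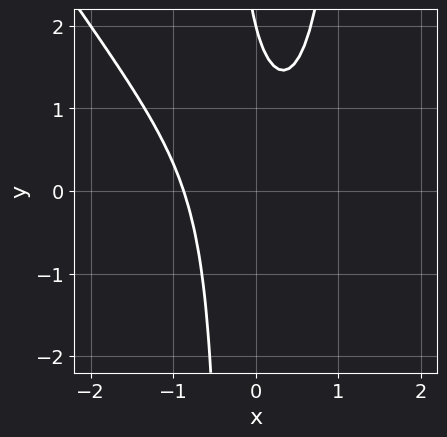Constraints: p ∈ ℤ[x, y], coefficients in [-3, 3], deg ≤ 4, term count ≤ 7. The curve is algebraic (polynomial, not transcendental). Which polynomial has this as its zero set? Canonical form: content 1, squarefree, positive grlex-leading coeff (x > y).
1. deg p = 3. A generic line meets the curve in up to 3 points.
2. Checking where it meets the axes: one y-axis crossing is at y = 2.
3. The integer polynomial consistent with all of this is the stated p.

3*x^3 + 2*x^2*y - 2*x*y - y + 2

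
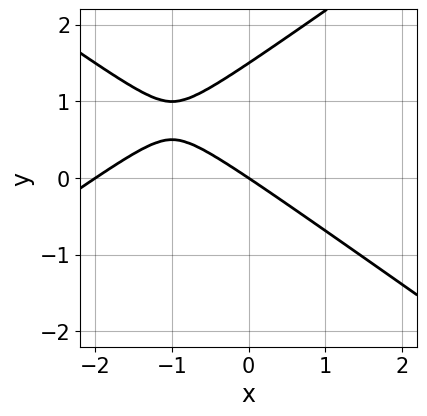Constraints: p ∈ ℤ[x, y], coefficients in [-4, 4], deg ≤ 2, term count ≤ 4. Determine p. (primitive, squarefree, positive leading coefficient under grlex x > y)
First, degree: the shape is more complex than any degree-1 curve, so deg p = 2.
Then, reading off the gridlines: the x-axis gridline crossings are at x ∈ {-2, 0}; one y-axis crossing is at y = 0.
Finally, fitting integer coefficients to these (and the overall shape) gives p.

x^2 - 2*y^2 + 2*x + 3*y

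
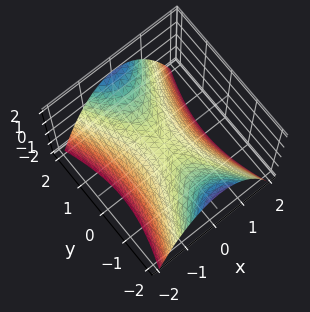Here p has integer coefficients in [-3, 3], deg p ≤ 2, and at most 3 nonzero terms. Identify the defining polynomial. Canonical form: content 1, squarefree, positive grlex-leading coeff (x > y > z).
1. deg p = 2. A saddle surface; a quadric.
2. Symmetries: it's symmetric under y → −y, forcing even powers of y; mirror symmetry x ↦ −x ⇒ only even powers of x.
3. From the visible intercepts: it meets the z-axis at z = 0 (among the integer gridlines); it crosses the x-axis at the gridline x = 0; it crosses the y-axis at the gridline y = 0.
4. The integer polynomial consistent with all of this is the stated p.

3*x^2 - y^2 + 3*z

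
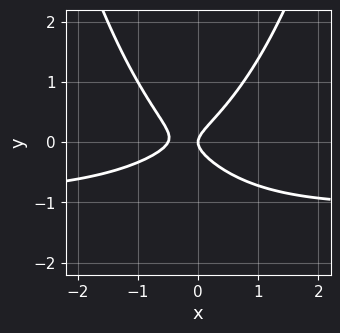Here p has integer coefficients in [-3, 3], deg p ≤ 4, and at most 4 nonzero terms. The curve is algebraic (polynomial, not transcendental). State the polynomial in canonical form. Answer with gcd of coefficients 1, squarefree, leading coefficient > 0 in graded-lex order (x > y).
2*x^2*y + 2*x^2 - 3*y^2 + x

First, deg p = 3. A generic line meets the curve in up to 3 points.
Next, against the integer gridlines: it crosses the x-axis at the gridline x = 0; it crosses the y-axis at the gridline y = 0.
Finally, the integer polynomial consistent with all of this is the stated p.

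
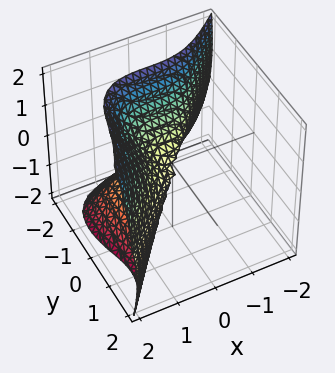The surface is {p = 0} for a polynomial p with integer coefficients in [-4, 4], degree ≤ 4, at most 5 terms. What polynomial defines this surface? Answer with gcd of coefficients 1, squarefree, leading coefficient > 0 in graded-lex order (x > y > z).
x^3 - y^3 - y*z - z^2

1. Degree: the shape is more complex than any degree-2 surface, so deg p = 3.
2. From the axis intercepts and sections: it meets the y-axis at y = 0 (among the integer gridlines); it meets the z-axis at z = 0 (among the integer gridlines); one x-axis crossing is at x = 0.
3. Solving for integer coefficients yields p as stated.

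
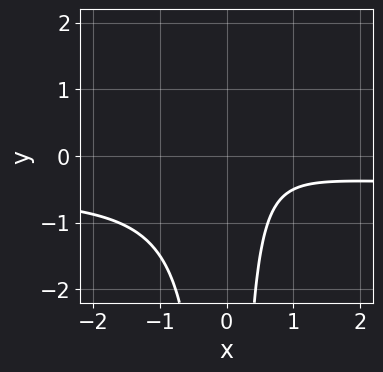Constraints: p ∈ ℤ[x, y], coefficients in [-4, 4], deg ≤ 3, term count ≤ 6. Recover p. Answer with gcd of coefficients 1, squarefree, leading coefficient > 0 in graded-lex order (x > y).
2*x^2*y + x^2 - x + 1

1. The degree is 3 — no degree-2 curve has this shape.
2. Against the integer gridlines: it misses every integer gridline on the y-axis; no x-intercept at any integer in the box.
3. Matching integer coefficients to the picture gives p.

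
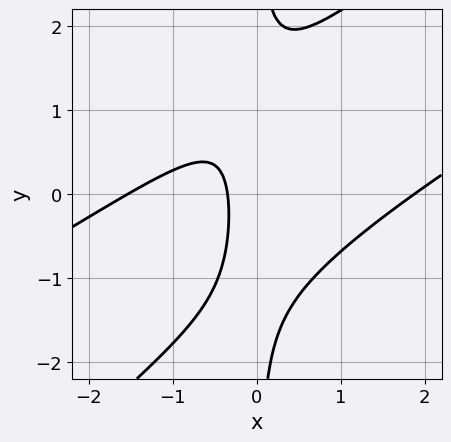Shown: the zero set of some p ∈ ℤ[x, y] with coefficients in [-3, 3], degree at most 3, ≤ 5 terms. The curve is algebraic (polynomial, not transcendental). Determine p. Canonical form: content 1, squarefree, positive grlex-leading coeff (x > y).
First, deg p = 3. No degree-2 curve has this shape.
Then, reading off the gridlines: it misses every integer gridline on the y-axis.
Finally, putting this together gives p.

x^3 - 3*x^2*y + 2*x*y^2 - 3*x - 1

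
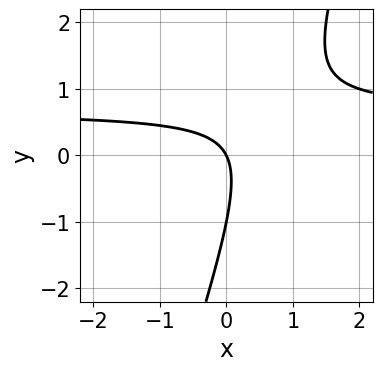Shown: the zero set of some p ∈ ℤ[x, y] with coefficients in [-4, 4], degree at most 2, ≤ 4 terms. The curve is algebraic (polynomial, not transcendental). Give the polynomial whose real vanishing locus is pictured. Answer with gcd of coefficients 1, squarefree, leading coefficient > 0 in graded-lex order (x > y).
3*x*y - y^2 - 2*x - y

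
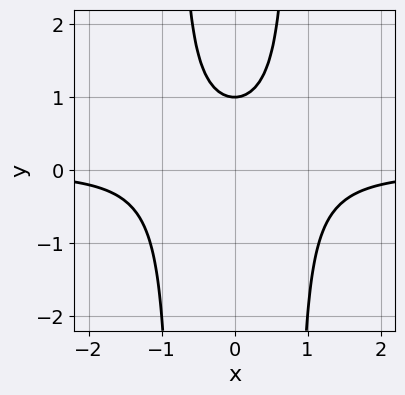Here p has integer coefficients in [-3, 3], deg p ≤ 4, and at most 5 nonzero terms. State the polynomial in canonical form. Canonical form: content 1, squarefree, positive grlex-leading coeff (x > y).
3*x^2*y - 2*y + 2

(a) The degree is 3 — no degree-2 curve has this shape.
(b) Symmetries: it's symmetric under x → −x, forcing even powers of x.
(c) Against the integer gridlines: it meets the y-axis at y = 1 (among the integer gridlines); the curve avoids every integer x-axis point in the box.
(d) Putting this together gives p.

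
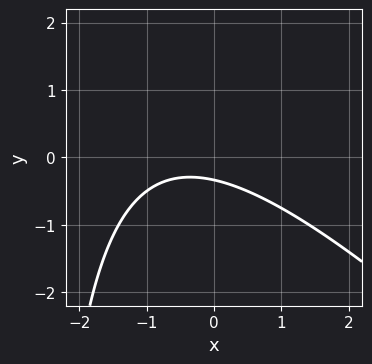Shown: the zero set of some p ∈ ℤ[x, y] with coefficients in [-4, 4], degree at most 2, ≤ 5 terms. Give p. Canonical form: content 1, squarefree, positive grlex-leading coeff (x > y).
The degree is 2 — no degree-1 curve has this shape.
Observable constraints: it misses every integer gridline on the x-axis.
Fitting integer coefficients to these (and the overall shape) gives p.

x^2 + x*y + x + 3*y + 1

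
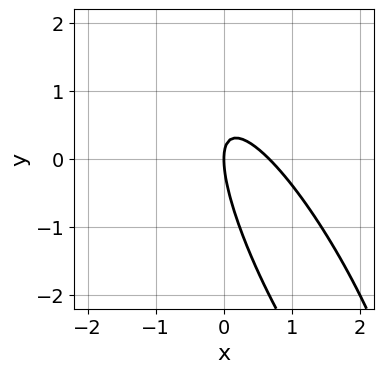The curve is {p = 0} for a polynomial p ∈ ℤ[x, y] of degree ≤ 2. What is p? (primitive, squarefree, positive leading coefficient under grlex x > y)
1. deg p = 2. The shape is more complex than any degree-1 curve.
2. Reading off the gridlines: it meets the x-axis at x = 0 (among the integer gridlines); it meets the y-axis at y = 0 (among the integer gridlines).
3. The integer polynomial consistent with all of this is the stated p.

3*x^2 + 3*x*y + y^2 - 2*x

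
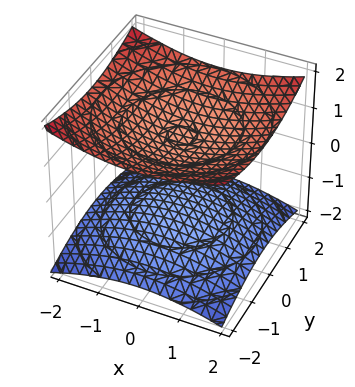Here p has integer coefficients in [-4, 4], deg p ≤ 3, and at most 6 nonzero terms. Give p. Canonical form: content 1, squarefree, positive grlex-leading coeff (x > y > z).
(a) The picture has 2 separate pieces. Treating them together as one polynomial.
(b) Degree: two sheets facing apart; a quadric, so deg p = 2.
(c) Symmetries: the z ↦ −z reflection is a symmetry, so z appears only in even powers; the surface is invariant under rotation about z: p = q(x² + y², z).
(d) From the visible intercepts: no x-intercept at any integer in the box; the z-axis gridline crossings are at z ∈ {-1, 1}; it misses every integer gridline on the y-axis.
(e) Together with the visible shape, these determine p as stated.

x^2 + y^2 - 3*z^2 + 3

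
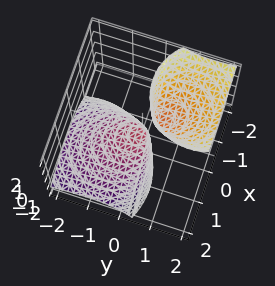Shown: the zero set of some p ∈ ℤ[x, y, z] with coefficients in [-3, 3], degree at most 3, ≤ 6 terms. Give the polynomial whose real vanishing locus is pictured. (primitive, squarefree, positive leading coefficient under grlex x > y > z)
The picture has 2 separate pieces.
deg p = 2.
Against the integer gridlines: it meets the y-axis at y = 0 (among the integer gridlines); it meets the x-axis at x = 0 (among the integer gridlines); it crosses the z-axis at the gridline z = 0.
These observations pin down the coefficients.

2*x^2 + 2*x*z + 2*y^2 - 3*y*z + z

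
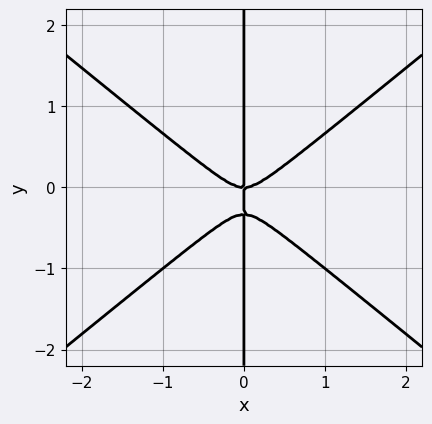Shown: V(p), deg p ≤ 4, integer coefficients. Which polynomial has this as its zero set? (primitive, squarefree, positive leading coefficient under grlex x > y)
2*x^3 - 3*x*y^2 - x*y

Degree: a generic line meets the curve in up to 3 points, so deg p = 3.
Against the integer gridlines: every point of the y-axis in the box is on the curve; it meets the x-axis at x = 0 (among the integer gridlines).
Putting this together gives p.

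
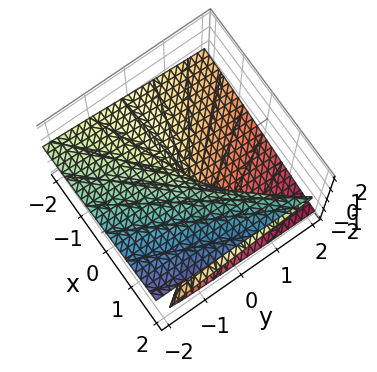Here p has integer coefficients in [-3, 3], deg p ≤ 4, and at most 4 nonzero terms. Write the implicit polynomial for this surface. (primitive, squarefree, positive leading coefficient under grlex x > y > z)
(a) The degree is 3 — a generic line meets the surface in up to 3 points.
(b) From the visible intercepts: it crosses the y-axis at the gridline y = 0; the visible x-axis segment lies entirely on the surface.
(c) Together with the visible shape, these determine p as stated.

3*z^3 - 2*x*z + y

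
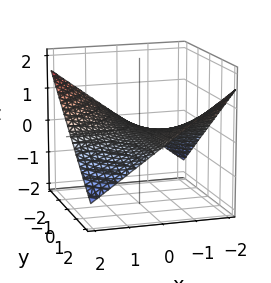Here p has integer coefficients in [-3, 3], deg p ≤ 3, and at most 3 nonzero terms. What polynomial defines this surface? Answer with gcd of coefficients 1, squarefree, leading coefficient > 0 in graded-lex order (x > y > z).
x*y + 3*z

1. Degree: a saddle surface; a quadric, so deg p = 2.
2. Checking where it meets the axes: the visible y-axis segment lies entirely on the surface; every point of the x-axis in the box is on the surface; it crosses the z-axis at the gridline z = 0.
3. Fitting integer coefficients to these (and the overall shape) gives p.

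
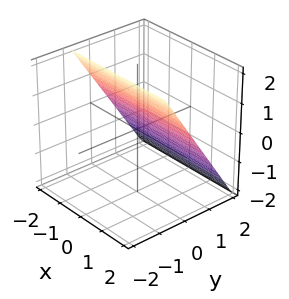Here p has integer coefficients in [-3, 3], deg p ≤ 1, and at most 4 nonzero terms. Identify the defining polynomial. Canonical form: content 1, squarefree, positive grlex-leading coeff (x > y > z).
3*y + 2*z - 2

1. Degree: every cross-section is a straight line — this is a plane, so deg p = 1.
2. Observable constraints: the surface avoids every integer x-axis point in the box; one z-axis crossing is at z = 1.
3. Solving for integer coefficients yields p as stated.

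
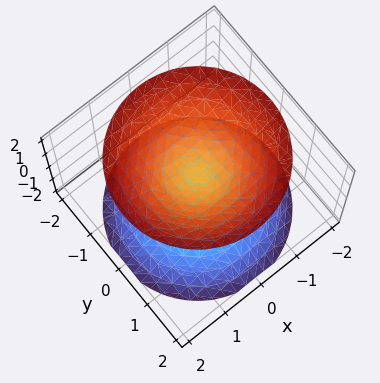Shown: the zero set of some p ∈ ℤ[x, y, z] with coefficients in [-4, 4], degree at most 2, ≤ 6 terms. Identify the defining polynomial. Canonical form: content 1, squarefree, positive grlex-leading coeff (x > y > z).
First, the picture has 2 separate pieces. Treating them together as one polynomial.
Then, the degree is 2 — no degree-1 surface has this shape.
Next, symmetries: rotational symmetry about the z-axis ⇒ p depends on x, y only through x² + y².
Next, reading off the gridlines: no y-intercept at any integer in the box; the surface avoids every integer x-axis point in the box; a circular section at z = -1 has radius between 0 and 1.
Finally, fitting integer coefficients to these (and the overall shape) gives p.

2*x^2 + 2*y^2 - 2*z^2 + 1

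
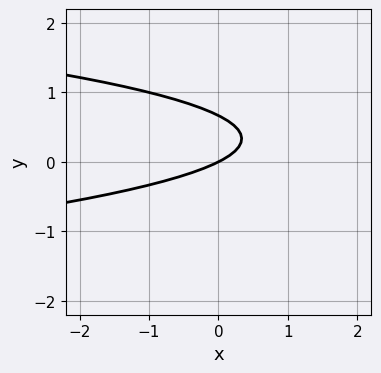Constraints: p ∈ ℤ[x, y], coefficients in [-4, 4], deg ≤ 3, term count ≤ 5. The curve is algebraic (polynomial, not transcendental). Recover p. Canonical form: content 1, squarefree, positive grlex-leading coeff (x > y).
Degree: a generic line meets the curve in up to 2 points, so deg p = 2.
Reading off the gridlines: one x-axis crossing is at x = 0; it crosses the y-axis at the gridline y = 0.
These observations pin down the coefficients.

3*y^2 + x - 2*y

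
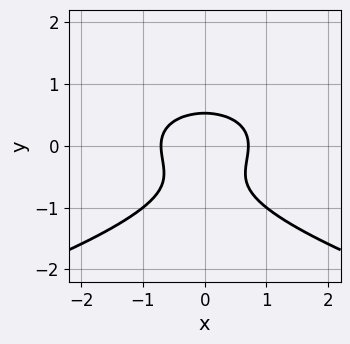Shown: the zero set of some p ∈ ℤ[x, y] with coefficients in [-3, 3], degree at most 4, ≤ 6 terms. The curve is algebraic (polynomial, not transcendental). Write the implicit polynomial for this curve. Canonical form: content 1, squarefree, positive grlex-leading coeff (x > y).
1. The degree is 3 — no degree-2 curve has this shape.
2. Symmetries: the x ↦ −x reflection is a symmetry, so x appears only in even powers.
3. Assembling these constraints gives the stated polynomial.

3*y^3 + 2*x^2 + 2*y^2 - 1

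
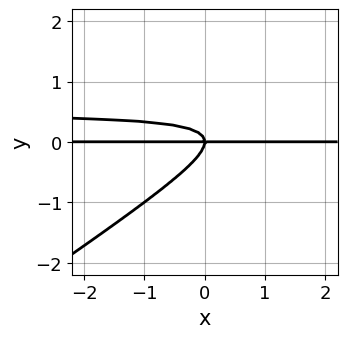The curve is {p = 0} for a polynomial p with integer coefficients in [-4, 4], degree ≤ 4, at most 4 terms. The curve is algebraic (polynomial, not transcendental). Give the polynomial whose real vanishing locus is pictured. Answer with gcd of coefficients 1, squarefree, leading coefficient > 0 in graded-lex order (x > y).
2*x*y^2 - 3*y^3 - x*y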